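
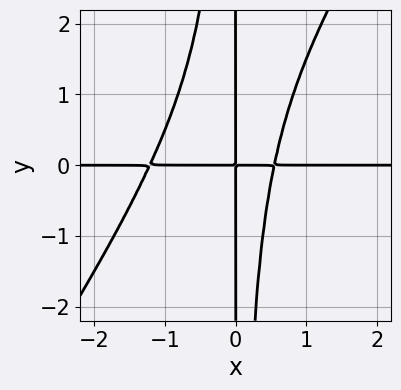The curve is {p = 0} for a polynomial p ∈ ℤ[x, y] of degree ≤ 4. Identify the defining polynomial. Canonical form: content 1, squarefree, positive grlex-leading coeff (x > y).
3*x^3*y - 2*x^2*y^2 + 2*x^2*y - 2*x*y

1. deg p = 4.
2. From the axis intercepts and sections: the visible y-axis segment lies entirely on the curve; every point of the x-axis in the box is on the curve.
3. Assembling these constraints gives the stated polynomial.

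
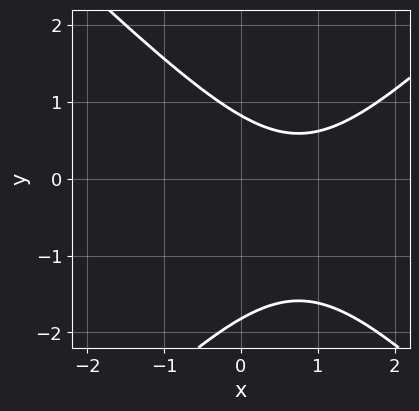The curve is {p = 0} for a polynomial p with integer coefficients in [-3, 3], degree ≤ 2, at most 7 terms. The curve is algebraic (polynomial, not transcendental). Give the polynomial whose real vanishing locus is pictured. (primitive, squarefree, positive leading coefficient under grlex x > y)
First, degree: a generic line meets the curve in up to 2 points, so deg p = 2.
Then, against the integer gridlines: the curve avoids every integer x-axis point in the box.
Finally, assembling these constraints gives the stated polynomial.

2*x^2 - 2*y^2 - 3*x - 2*y + 3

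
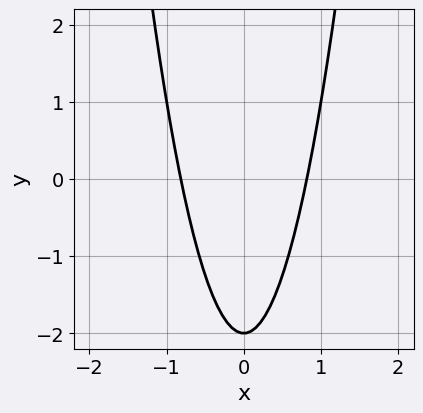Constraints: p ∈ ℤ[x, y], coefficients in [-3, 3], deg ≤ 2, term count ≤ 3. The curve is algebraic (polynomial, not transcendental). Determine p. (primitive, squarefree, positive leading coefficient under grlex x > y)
3*x^2 - y - 2

(a) deg p = 2. The shape is more complex than any degree-1 curve.
(b) Symmetries: it's symmetric under x → −x, forcing even powers of x.
(c) Checking where it meets the axes: one y-axis crossing is at y = -2.
(d) These observations pin down the coefficients.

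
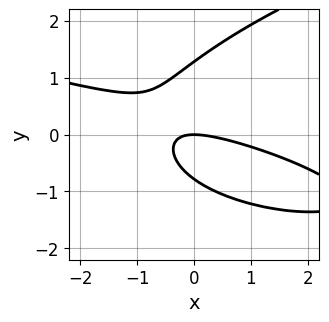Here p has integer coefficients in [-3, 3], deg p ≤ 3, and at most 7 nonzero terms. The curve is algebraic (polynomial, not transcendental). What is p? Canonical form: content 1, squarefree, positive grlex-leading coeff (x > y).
(a) deg p = 3.
(b) Reading off the gridlines: one y-axis crossing is at y = 0; it crosses the x-axis at the gridline x = 0.
(c) Matching integer coefficients to the picture gives p.

2*y^3 - x^2 - 3*x*y - y^2 - 2*y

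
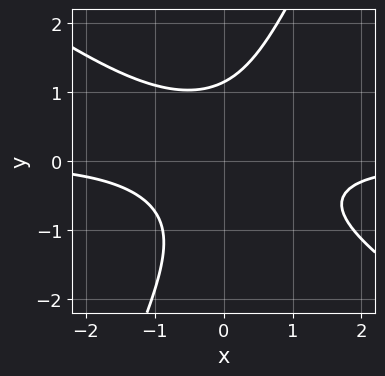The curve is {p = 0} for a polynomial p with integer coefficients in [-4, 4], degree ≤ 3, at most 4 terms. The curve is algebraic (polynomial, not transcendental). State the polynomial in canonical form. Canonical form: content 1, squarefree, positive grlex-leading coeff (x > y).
3*x^2*y + 3*x*y^2 - 2*y^3 + 3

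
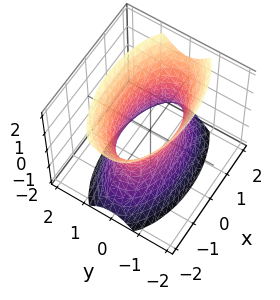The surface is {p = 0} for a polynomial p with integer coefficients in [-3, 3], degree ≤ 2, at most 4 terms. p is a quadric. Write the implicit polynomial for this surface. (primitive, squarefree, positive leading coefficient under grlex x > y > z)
1. Degree: one connected sheet with a waist; a quadric, so deg p = 2.
2. Symmetries: mirror symmetry z ↦ −z ⇒ only even powers of z; it's symmetric under y → −y, forcing even powers of y; mirror symmetry x ↦ −x ⇒ only even powers of x.
3. Reading off the gridlines: it misses every integer gridline on the z-axis.
4. The integer polynomial consistent with all of this is the stated p.

x^2 + 3*y^2 - z^2 - 2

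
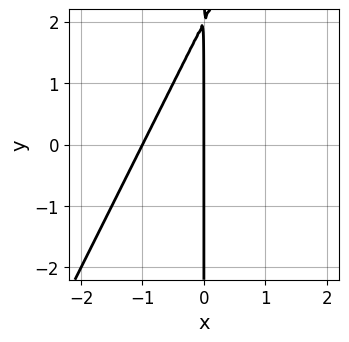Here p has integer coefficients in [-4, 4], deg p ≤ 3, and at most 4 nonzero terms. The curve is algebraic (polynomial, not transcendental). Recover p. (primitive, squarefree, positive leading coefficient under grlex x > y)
1. deg p = 2. No degree-1 curve has this shape.
2. Checking where it meets the axes: among the integer gridlines, it crosses the x-axis at x ∈ {-1, 0}; the visible y-axis segment lies entirely on the curve.
3. The integer polynomial consistent with all of this is the stated p.

2*x^2 - x*y + 2*x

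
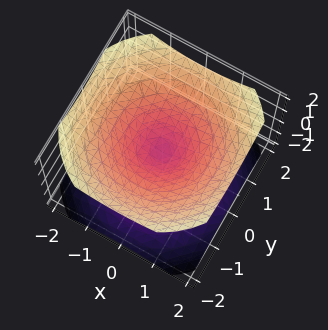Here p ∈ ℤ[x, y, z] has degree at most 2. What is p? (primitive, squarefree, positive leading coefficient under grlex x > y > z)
(a) I count 2 distinct pieces.
(b) The degree is 2 — a double cone through the origin; a quadric.
(c) Symmetry: the z-axis is an axis of rotation, so x and y enter only as x² + y²; the z ↦ −z reflection is a symmetry, so z appears only in even powers.
(d) Observable constraints: one z-axis crossing is at z = 0; one x-axis crossing is at x = 0; a circular section at z = -1 has radius between 1 and 2; it crosses the y-axis at the gridline y = 0.
(e) The integer polynomial consistent with all of this is the stated p.

2*x^2 + 2*y^2 - 3*z^2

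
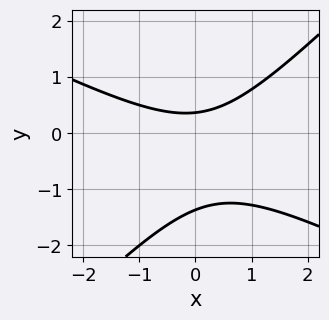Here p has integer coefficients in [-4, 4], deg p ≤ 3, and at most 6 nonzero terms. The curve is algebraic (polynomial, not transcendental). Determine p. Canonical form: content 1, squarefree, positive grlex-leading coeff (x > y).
First, the degree is 2 — the shape is more complex than any degree-1 curve.
Next, observable constraints: no x-intercept at any integer in the box.
Finally, putting this together gives p.

x^2 + x*y - 2*y^2 - 2*y + 1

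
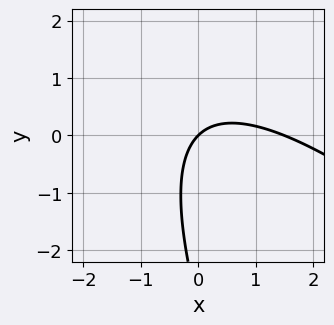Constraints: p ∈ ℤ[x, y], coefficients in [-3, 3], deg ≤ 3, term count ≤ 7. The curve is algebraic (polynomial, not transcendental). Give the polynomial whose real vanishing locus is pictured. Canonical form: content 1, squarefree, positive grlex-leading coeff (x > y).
First, the degree is 2 — no degree-1 curve has this shape.
Then, reading off the gridlines: one x-axis crossing is at x = 0; it meets the y-axis at y = 0 (among the integer gridlines).
Finally, putting this together gives p.

2*x^2 + 3*x*y + y^2 - 3*x + 3*y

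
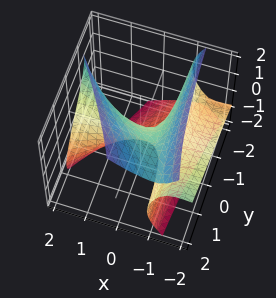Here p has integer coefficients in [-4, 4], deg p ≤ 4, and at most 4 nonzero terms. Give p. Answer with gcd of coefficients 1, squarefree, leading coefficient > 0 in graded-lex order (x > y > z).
First, the degree is 3 — the shape is more complex than any degree-2 surface.
Next, reading off the gridlines: one z-axis crossing is at z = 0; one y-axis crossing is at y = 0; every point of the x-axis in the box is on the surface.
Finally, matching integer coefficients to the picture gives p.

2*x^2*z - z^3 + 3*x*y + 3*y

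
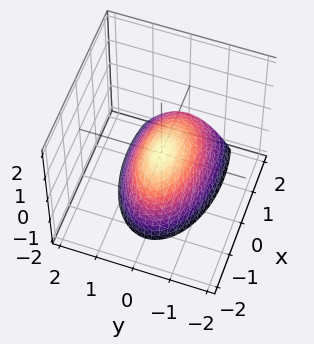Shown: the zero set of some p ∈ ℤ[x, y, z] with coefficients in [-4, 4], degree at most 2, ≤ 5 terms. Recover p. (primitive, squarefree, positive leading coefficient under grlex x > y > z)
First, degree: the shape is more complex than any degree-1 surface, so deg p = 2.
Next, reading off the gridlines: it crosses the z-axis at the gridline z = 0; one x-axis crossing is at x = 0; it meets the y-axis at y = 0 (among the integer gridlines).
Finally, together with the visible shape, these determine p as stated.

x^2 + x*z + 3*y^2 + 2*z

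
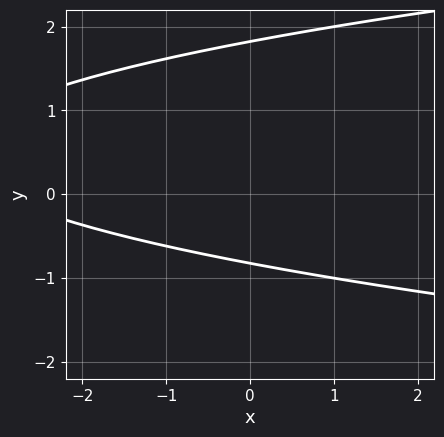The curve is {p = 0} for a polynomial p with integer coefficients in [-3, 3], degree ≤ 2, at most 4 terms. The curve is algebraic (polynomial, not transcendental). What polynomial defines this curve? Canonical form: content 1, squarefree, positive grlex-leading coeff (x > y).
(a) Degree: the shape is more complex than any degree-1 curve, so deg p = 2.
(b) Observable constraints: it misses every integer gridline on the x-axis.
(c) Together with the visible shape, these determine p as stated.

2*y^2 - x - 2*y - 3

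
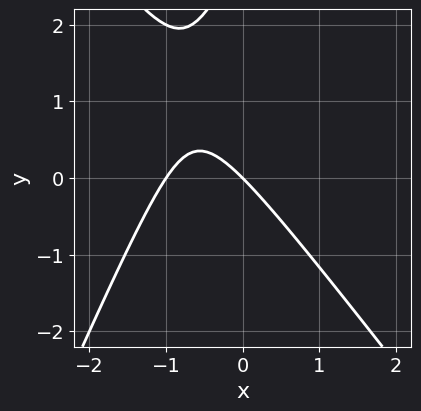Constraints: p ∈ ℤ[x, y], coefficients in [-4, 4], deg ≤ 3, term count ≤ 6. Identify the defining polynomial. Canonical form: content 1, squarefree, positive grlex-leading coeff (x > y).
3*x^2 + x*y - y^2 + 3*x + 3*y

The degree is 2 — the shape is more complex than any degree-1 curve.
From the axis intercepts and sections: it crosses the y-axis at the gridline y = 0; the x-axis gridline crossings are at x ∈ {-1, 0}.
Solving for integer coefficients yields p as stated.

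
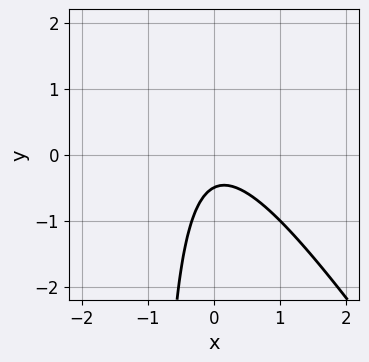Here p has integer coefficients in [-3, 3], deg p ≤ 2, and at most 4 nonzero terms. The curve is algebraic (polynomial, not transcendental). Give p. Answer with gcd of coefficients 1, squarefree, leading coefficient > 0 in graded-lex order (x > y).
3*x^2 + 2*x*y + 2*y + 1

First, degree: the shape is more complex than any degree-1 curve, so deg p = 2.
Next, from the axis intercepts and sections: no x-intercept at any integer in the box.
Finally, assembling these constraints gives the stated polynomial.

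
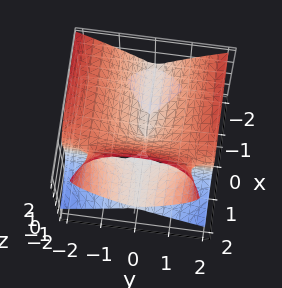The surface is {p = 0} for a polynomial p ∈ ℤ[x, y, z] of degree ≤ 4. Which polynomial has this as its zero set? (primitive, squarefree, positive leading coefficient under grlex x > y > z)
3*x*y^2 - 3*x*z^2 + 2*z^3 - x*z - 2*y^2

1. The picture has 2 separate pieces. They look like related sheets of one shape, so recover p as a whole.
2. Degree: a generic line meets the surface in up to 3 points, so deg p = 3.
3. From the visible intercepts: every point of the x-axis in the box is on the surface; it meets the y-axis at y = 0 (among the integer gridlines); it crosses the z-axis at the gridline z = 0.
4. These observations pin down the coefficients.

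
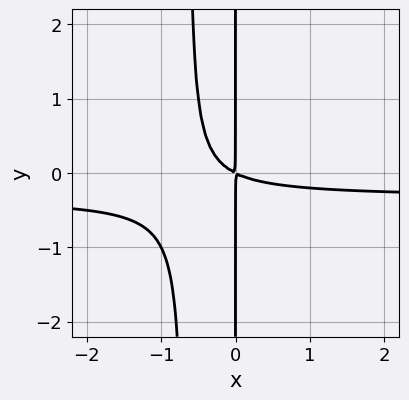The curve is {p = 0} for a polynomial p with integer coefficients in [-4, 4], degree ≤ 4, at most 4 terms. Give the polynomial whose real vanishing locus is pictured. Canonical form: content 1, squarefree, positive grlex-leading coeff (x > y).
deg p = 3. A generic line meets the curve in up to 3 points.
From the axis intercepts and sections: the visible y-axis segment lies entirely on the curve.
Solving for integer coefficients yields p as stated.

3*x^2*y + x^2 + 2*x*y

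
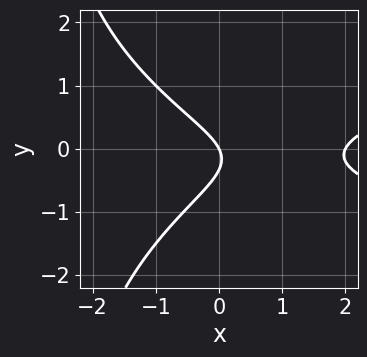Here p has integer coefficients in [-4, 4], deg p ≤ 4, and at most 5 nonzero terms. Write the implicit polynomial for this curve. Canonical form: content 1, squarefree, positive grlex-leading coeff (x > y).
x*y^2 - x^2 + 3*y^2 + 2*x + y

deg p = 3. No degree-2 curve has this shape.
Checking where it meets the axes: it meets the y-axis at y = 0 (among the integer gridlines); the x-axis gridline crossings are at x ∈ {0, 2}.
Together with the visible shape, these determine p as stated.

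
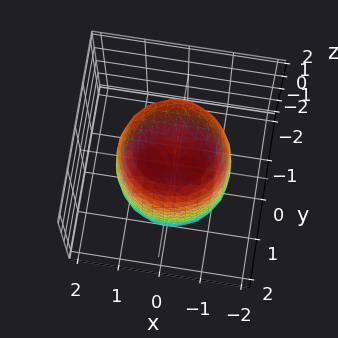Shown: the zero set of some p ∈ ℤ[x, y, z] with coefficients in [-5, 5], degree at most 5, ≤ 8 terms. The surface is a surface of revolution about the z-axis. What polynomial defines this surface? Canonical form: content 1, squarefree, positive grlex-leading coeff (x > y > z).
2*x^4 + 4*x^2*y^2 + 2*y^4 - 2*x^2 - 2*y^2 + z^2 - 3

1. The degree is 4 — the shape is more complex than any degree-3 surface.
2. Symmetries: the surface is invariant under rotation about z: p = q(x² + y², z).
3. From the visible intercepts: a circular section at z = 0 has radius between 1 and 2.
4. Together with the visible shape, these determine p as stated.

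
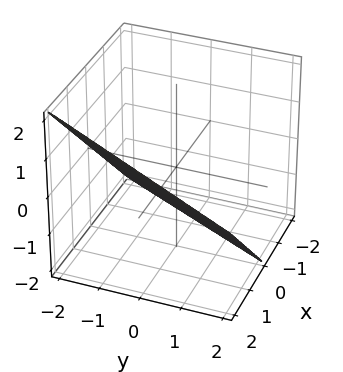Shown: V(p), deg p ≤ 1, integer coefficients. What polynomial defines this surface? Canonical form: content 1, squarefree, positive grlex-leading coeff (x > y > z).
1. The degree is 1 — the surface is flat (a plane).
2. Observable constraints: one z-axis crossing is at z = -1; it crosses the x-axis at the gridline x = 1; it meets the y-axis at y = -2 (among the integer gridlines).
3. Solving for integer coefficients yields p as stated.

2*x - y - 2*z - 2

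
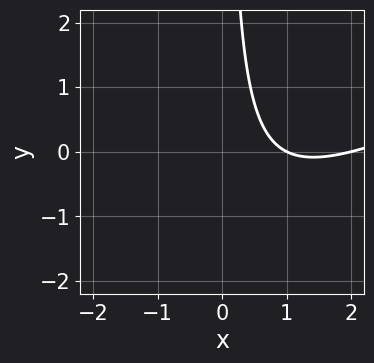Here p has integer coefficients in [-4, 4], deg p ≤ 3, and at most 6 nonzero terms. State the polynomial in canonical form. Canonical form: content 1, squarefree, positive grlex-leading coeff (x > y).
(a) deg p = 2. No degree-1 curve has this shape.
(b) Reading off the gridlines: the curve avoids every integer y-axis point in the box; the x-axis gridline crossings are at x ∈ {1, 2}.
(c) Matching integer coefficients to the picture gives p.

x^2 - 2*x*y - 3*x + 2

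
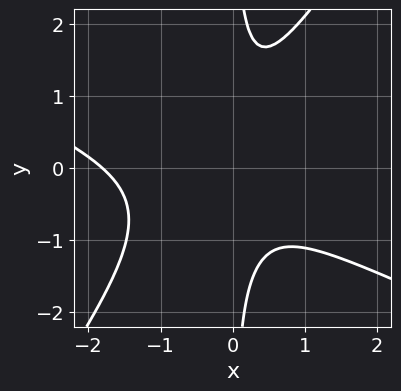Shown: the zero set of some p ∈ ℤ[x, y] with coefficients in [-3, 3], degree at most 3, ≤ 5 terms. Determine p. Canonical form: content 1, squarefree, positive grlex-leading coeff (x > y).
2*x^3 + 3*x^2*y - 3*x*y^2 + 3*x^2 + 2

Degree: a generic line meets the curve in up to 3 points, so deg p = 3.
Against the integer gridlines: the curve avoids every integer y-axis point in the box.
Together with the visible shape, these determine p as stated.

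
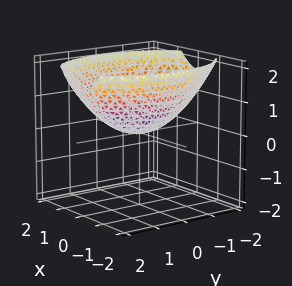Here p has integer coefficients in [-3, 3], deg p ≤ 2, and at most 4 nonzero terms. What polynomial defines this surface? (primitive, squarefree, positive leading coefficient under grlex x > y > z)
1. deg p = 2. A paraboloid; a quadric.
2. Symmetries: it's symmetric under y → −y, forcing even powers of y; it's symmetric under x → −x, forcing even powers of x.
3. Observable constraints: one z-axis crossing is at z = 0; it crosses the y-axis at the gridline y = 0; it crosses the x-axis at the gridline x = 0.
4. Solving for integer coefficients yields p as stated.

2*x^2 + y^2 - 3*z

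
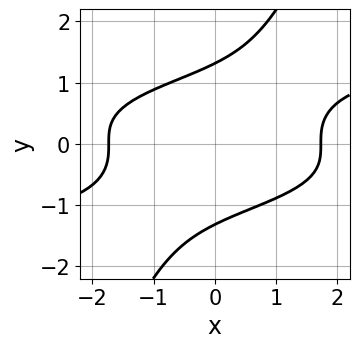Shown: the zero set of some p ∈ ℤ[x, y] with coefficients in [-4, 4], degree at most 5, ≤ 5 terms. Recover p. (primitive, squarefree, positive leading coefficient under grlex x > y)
(a) The degree is 4 — no degree-3 curve has this shape.
(b) Putting this together gives p.

2*x*y^3 - y^4 - x^2 + 3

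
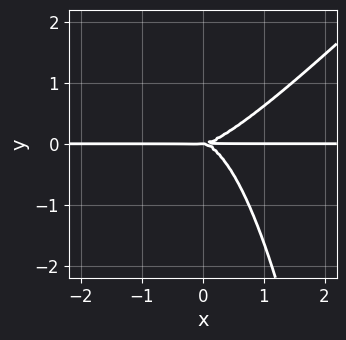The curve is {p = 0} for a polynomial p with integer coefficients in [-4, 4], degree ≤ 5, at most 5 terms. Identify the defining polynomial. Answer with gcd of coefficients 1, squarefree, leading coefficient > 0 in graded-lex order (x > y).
x^3*y - x^2*y^2 - y^3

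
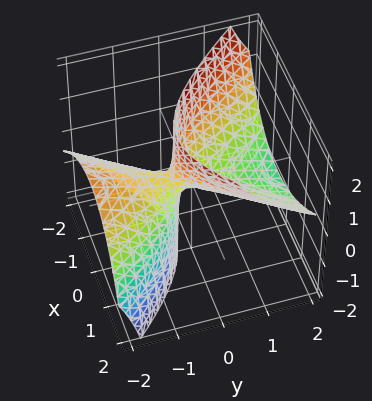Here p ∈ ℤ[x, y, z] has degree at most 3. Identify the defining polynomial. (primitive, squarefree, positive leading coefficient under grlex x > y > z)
2*x^2 - x*z - y^2 - 3*y*z - z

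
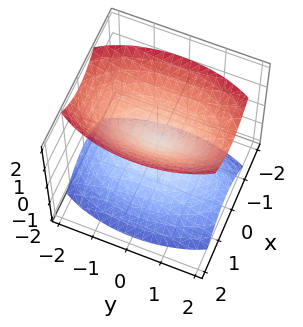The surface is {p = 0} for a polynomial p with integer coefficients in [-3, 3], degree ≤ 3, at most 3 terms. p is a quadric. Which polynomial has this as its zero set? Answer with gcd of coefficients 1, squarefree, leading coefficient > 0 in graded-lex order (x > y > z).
(a) There are 2 components. They look like related sheets of one shape, so recover p as a whole.
(b) The degree is 2 — two nappes meeting at a single point; a quadric.
(c) Symmetries: the x ↦ −x reflection is a symmetry, so x appears only in even powers; it's symmetric under y → −y, forcing even powers of y; the z ↦ −z reflection is a symmetry, so z appears only in even powers.
(d) Observable constraints: it crosses the z-axis at the gridline z = 0; one y-axis crossing is at y = 0; one x-axis crossing is at x = 0.
(e) Together with the visible shape, these determine p as stated.

3*x^2 + y^2 - 2*z^2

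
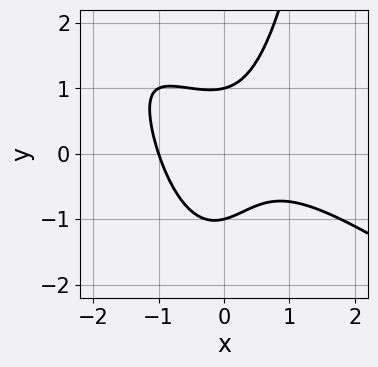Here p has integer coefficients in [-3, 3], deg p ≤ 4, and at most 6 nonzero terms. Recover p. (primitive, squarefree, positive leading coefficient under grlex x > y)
Degree: no degree-2 curve has this shape, so deg p = 3.
Against the integer gridlines: one x-axis crossing is at x = -1; the y-axis gridline crossings are at y ∈ {-1, 1}.
Assembling these constraints gives the stated polynomial.

2*x^3 + 3*x^2*y + x*y - 2*y^2 + 2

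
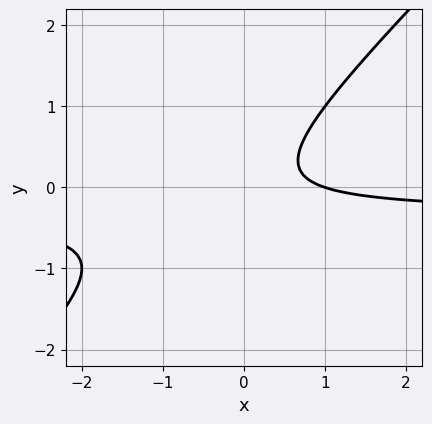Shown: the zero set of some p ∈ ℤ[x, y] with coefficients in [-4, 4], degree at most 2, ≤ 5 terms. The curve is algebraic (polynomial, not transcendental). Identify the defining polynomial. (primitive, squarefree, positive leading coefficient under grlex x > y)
1. deg p = 2. The shape is more complex than any degree-1 curve.
2. Observable constraints: no y-intercept at any integer in the box; it crosses the x-axis at the gridline x = 1.
3. These observations pin down the coefficients.

3*x*y - 3*y^2 + x - 1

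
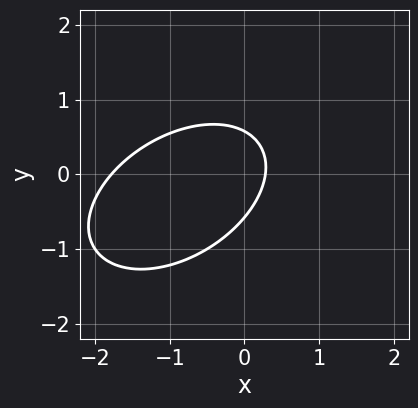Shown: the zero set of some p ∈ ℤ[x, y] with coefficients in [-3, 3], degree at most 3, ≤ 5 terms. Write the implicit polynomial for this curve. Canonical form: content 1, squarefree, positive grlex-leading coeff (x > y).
First, degree: no degree-1 curve has this shape, so deg p = 2.
Finally, solving for integer coefficients yields p as stated.

2*x^2 - 2*x*y + 3*y^2 + 3*x - 1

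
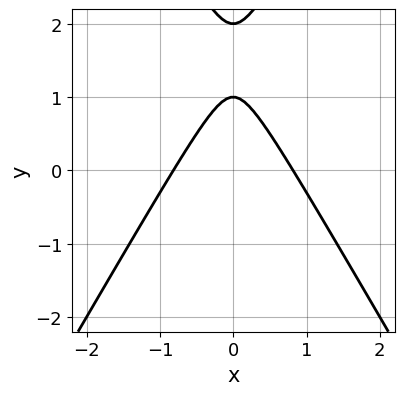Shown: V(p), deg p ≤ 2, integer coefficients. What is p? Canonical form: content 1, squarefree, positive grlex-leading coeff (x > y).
3*x^2 - y^2 + 3*y - 2

(a) deg p = 2. The shape is more complex than any degree-1 curve.
(b) Symmetries: it's symmetric under x → −x, forcing even powers of x.
(c) Against the integer gridlines: the y-axis gridline crossings are at y ∈ {1, 2}.
(d) These observations pin down the coefficients.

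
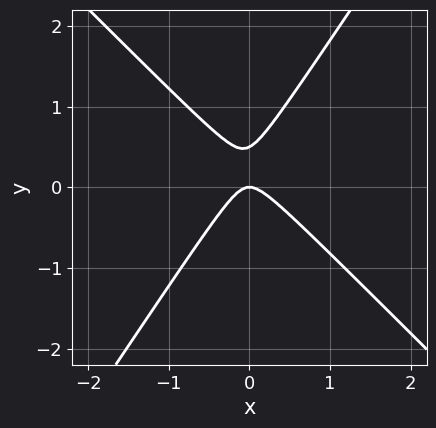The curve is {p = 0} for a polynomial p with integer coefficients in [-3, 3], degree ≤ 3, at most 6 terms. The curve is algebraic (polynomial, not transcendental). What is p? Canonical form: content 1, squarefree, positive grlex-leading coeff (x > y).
(a) The degree is 2 — a generic line meets the curve in up to 2 points.
(b) Checking where it meets the axes: one y-axis crossing is at y = 0; it meets the x-axis at x = 0 (among the integer gridlines).
(c) Together with the visible shape, these determine p as stated.

3*x^2 + x*y - 2*y^2 + y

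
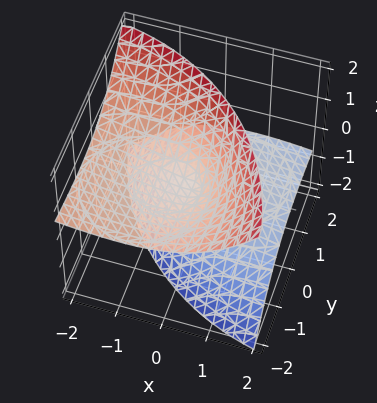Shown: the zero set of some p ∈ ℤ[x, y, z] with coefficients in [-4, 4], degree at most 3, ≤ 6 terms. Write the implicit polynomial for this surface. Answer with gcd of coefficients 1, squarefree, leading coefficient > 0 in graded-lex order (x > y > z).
(a) I count 2 distinct pieces. Treating them together as one polynomial.
(b) The degree is 2 — the shape is more complex than any degree-1 surface.
(c) Reading off the gridlines: it meets the z-axis at z = 0 (among the integer gridlines); it meets the y-axis at y = 0 (among the integer gridlines).
(d) Solving for integer coefficients yields p as stated.

x^2 + 3*x*z + y^2 + 3*y*z - 2*z^2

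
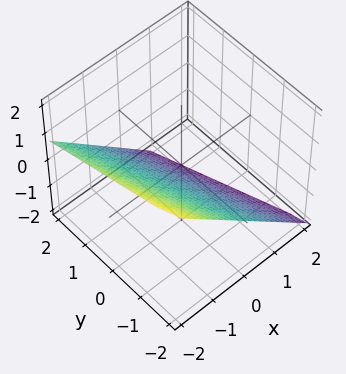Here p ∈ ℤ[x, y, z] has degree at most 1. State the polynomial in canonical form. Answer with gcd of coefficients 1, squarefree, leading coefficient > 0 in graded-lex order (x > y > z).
3*x + y + 3*z + 2

(a) deg p = 1.
(b) Against the integer gridlines: one y-axis crossing is at y = -2.
(c) Fitting integer coefficients to these (and the overall shape) gives p.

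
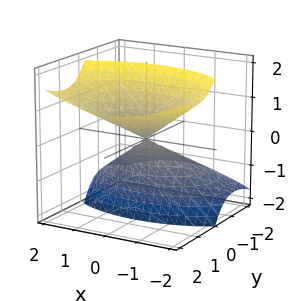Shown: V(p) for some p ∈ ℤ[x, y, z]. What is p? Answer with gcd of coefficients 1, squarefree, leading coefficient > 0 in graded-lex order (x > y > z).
x^2 + 2*y^2 - 3*y*z - z^2

(a) deg p = 2. No degree-1 surface has this shape.
(b) Reading off the gridlines: one z-axis crossing is at z = 0; it crosses the x-axis at the gridline x = 0; one y-axis crossing is at y = 0.
(c) Fitting integer coefficients to these (and the overall shape) gives p.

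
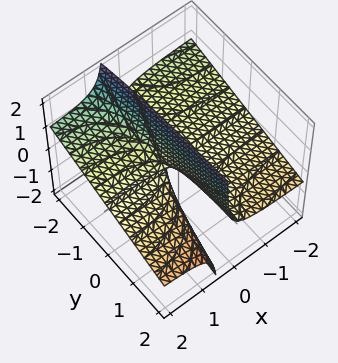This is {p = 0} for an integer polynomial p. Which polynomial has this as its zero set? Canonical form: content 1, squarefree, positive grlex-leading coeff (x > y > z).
First, deg p = 2. No degree-1 surface has this shape.
Next, checking where it meets the axes: every point of the x-axis in the box is on the surface; every point of the y-axis in the box is on the surface; one z-axis crossing is at z = 0.
Finally, these observations pin down the coefficients.

x*y + 3*x*z - z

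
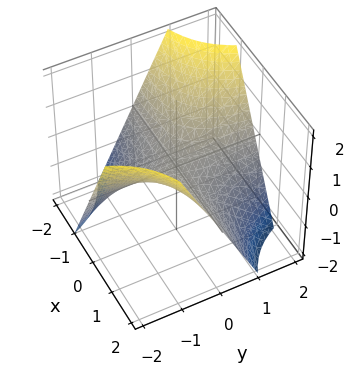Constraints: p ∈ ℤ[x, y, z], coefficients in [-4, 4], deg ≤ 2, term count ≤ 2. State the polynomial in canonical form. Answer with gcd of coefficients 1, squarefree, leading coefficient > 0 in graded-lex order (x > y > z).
x*y + z

(a) deg p = 2.
(b) Observable constraints: it meets the z-axis at z = 0 (among the integer gridlines); every point of the y-axis in the box is on the surface; the visible x-axis segment lies entirely on the surface.
(c) These observations pin down the coefficients.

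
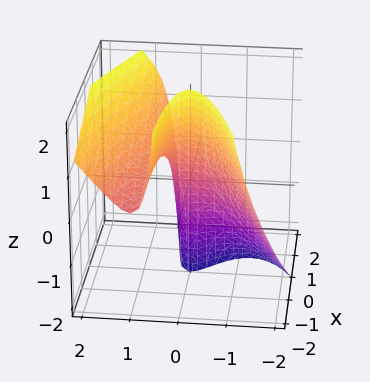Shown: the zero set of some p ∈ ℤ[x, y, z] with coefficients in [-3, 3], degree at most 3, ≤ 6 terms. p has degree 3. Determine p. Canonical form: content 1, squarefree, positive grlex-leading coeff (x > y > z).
3*y^3 - 3*y^2*z + 3*x*y - 2*x

1. The degree is 3 — no degree-2 surface has this shape.
2. Observable constraints: every point of the z-axis in the box is on the surface; one y-axis crossing is at y = 0; it crosses the x-axis at the gridline x = 0.
3. The integer polynomial consistent with all of this is the stated p.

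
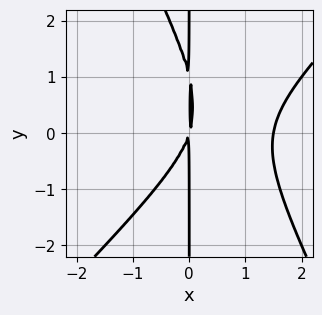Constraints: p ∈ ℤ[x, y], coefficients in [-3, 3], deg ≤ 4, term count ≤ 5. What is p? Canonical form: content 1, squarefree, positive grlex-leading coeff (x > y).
2*x^3 - x^2*y - x*y^2 - 3*x^2 + x*y

1. deg p = 3.
2. Against the integer gridlines: every point of the y-axis in the box is on the curve.
3. Assembling these constraints gives the stated polynomial.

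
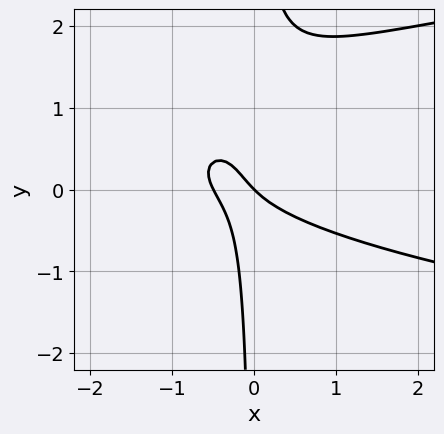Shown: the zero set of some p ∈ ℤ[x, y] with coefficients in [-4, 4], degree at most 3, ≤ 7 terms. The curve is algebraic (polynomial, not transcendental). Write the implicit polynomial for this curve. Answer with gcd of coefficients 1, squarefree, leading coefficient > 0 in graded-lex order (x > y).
Degree: no degree-2 curve has this shape, so deg p = 3.
Checking where it meets the axes: it meets the x-axis at x = 0 (among the integer gridlines); one y-axis crossing is at y = 0.
Solving for integer coefficients yields p as stated.

3*x*y^2 - 2*x^2 - 3*x*y - x - y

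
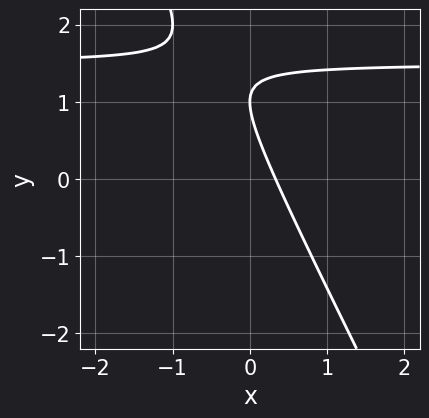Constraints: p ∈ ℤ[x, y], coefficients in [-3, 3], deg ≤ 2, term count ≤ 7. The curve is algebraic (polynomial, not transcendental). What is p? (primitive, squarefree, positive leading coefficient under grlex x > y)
deg p = 2.
Against the integer gridlines: one y-axis crossing is at y = 1.
Together with the visible shape, these determine p as stated.

2*x*y + y^2 - 3*x - 2*y + 1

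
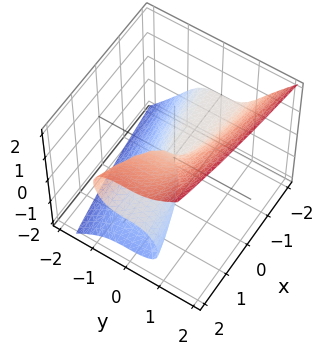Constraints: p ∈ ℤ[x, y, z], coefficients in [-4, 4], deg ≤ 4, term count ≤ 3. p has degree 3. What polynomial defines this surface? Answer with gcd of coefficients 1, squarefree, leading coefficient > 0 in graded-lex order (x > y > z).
3*y^3 - 2*z^3 + 2*x*z

First, deg p = 3.
Next, observable constraints: it crosses the z-axis at the gridline z = 0; it meets the y-axis at y = 0 (among the integer gridlines); the visible x-axis segment lies entirely on the surface.
Finally, fitting integer coefficients to these (and the overall shape) gives p.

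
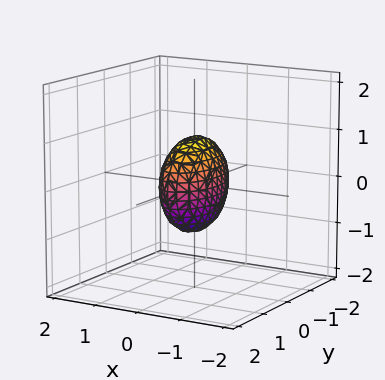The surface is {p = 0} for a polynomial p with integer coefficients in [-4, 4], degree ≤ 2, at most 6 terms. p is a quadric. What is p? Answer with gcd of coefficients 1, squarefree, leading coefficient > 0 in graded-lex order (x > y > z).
3*x^2 + y^2 + z^2 - 1

First, degree: a closed, bounded, convex surface; a quadric, so deg p = 2.
Next, symmetries: it's symmetric under y → −y, forcing even powers of y; mirror symmetry z ↦ −z ⇒ only even powers of z; the x ↦ −x reflection is a symmetry, so x appears only in even powers.
Then, from the axis intercepts and sections: among the integer gridlines, it crosses the z-axis at z ∈ {-1, 1}; the y-axis gridline crossings are at y ∈ {-1, 1}.
Finally, these observations pin down the coefficients.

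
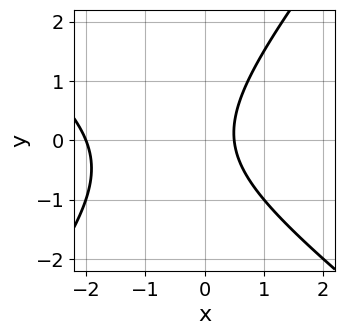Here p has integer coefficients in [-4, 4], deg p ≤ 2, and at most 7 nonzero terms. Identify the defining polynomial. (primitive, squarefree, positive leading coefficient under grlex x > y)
The degree is 2 — the shape is more complex than any degree-1 curve.
Observable constraints: no y-intercept at any integer in the box; one x-axis crossing is at x = -2.
Putting this together gives p.

2*x^2 + x*y - 2*y^2 + 3*x - 2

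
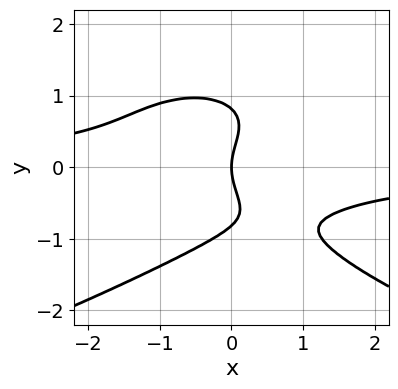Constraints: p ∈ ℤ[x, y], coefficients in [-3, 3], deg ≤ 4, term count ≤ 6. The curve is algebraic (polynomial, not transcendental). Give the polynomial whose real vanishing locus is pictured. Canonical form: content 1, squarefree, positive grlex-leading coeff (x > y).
3*y^4 + 3*x^2*y - 2*y^2 + 3*x

1. The degree is 4 — a generic line meets the curve in up to 4 points.
2. From the axis intercepts and sections: it crosses the y-axis at the gridline y = 0; one x-axis crossing is at x = 0.
3. These observations pin down the coefficients.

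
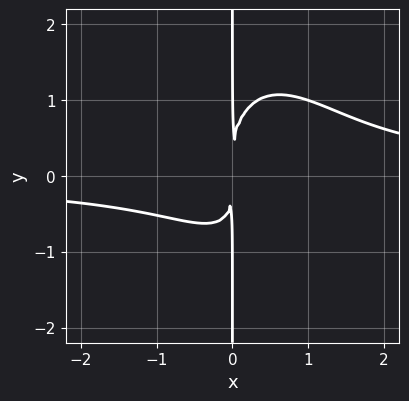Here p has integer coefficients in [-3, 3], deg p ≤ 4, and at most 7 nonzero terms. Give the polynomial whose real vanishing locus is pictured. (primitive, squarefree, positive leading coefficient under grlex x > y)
(a) The degree is 4 — a generic line meets the curve in up to 4 points.
(b) From the axis intercepts and sections: the visible y-axis segment lies entirely on the curve.
(c) Together with the visible shape, these determine p as stated.

3*x^3*y + x^2*y^2 + x*y^3 - 2*x^2*y - 3*x^2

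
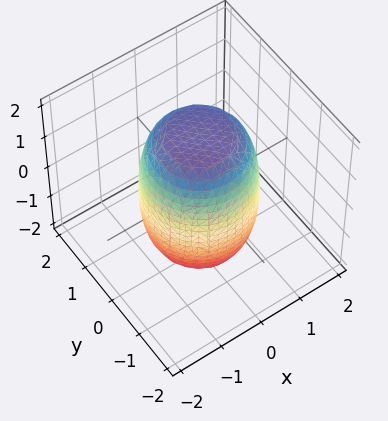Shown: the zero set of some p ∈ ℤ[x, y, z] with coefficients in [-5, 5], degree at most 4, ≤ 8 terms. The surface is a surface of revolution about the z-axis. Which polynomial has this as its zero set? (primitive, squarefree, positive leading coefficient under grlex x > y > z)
deg p = 4.
Symmetry: every cross-section ⟂ z is a circle, so x, y appear only via x² + y².
Checking where it meets the axes: a circular section at z = -1 has radius between 1 and 2.
Fitting integer coefficients to these (and the overall shape) gives p.

2*x^4 + 4*x^2*y^2 + 2*y^4 - x^2 - y^2 + z^2 - 3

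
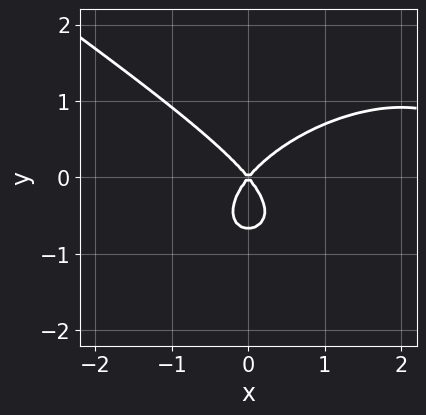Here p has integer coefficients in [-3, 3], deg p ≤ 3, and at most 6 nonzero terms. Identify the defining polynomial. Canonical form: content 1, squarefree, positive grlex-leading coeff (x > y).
First, degree: the shape is more complex than any degree-2 curve, so deg p = 3.
Next, observable constraints: it meets the y-axis at y = 0 (among the integer gridlines); one x-axis crossing is at x = 0.
Finally, fitting integer coefficients to these (and the overall shape) gives p.

x^3 + 3*y^3 - 3*x^2 + 2*y^2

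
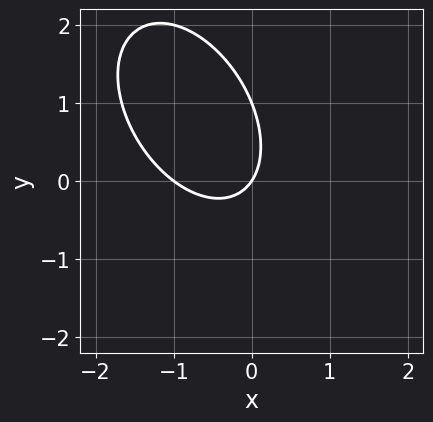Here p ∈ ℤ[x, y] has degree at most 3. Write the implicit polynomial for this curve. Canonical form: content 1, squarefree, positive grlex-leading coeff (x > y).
3*x^2 + 2*x*y + 2*y^2 + 3*x - 2*y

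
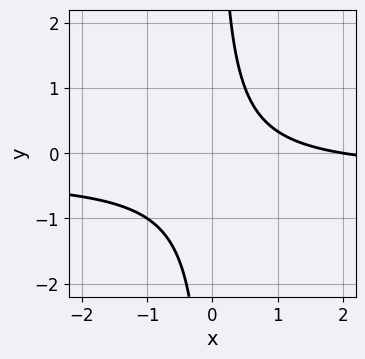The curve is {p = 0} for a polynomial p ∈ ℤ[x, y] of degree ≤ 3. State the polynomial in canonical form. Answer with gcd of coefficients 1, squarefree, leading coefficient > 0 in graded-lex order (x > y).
3*x*y + x - 2

(a) Degree: a generic line meets the curve in up to 2 points, so deg p = 2.
(b) From the axis intercepts and sections: the curve avoids every integer y-axis point in the box; one x-axis crossing is at x = 2.
(c) Matching integer coefficients to the picture gives p.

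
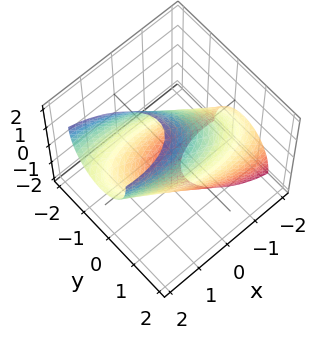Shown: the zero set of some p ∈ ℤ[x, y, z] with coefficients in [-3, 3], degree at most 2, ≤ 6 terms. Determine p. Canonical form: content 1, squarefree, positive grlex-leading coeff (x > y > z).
x^2 + x*y - 2*x*z + 3*y^2 + z^2 - 3

First, deg p = 2. The shape is more complex than any degree-1 surface.
Next, checking where it meets the axes: among the integer gridlines, it crosses the y-axis at y ∈ {-1, 1}.
Finally, putting this together gives p.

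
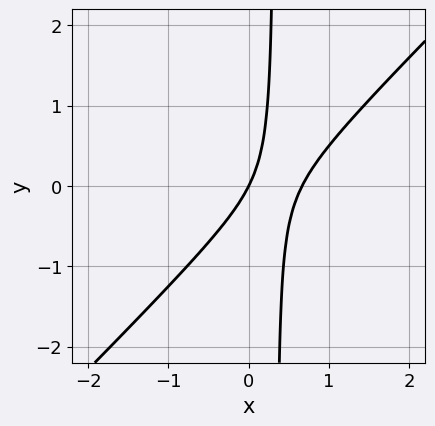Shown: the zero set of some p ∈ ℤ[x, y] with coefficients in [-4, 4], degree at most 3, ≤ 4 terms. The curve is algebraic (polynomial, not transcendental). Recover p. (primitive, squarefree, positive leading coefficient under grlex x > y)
3*x^2 - 3*x*y - 2*x + y

(a) deg p = 2. A generic line meets the curve in up to 2 points.
(b) Reading off the gridlines: one y-axis crossing is at y = 0; one x-axis crossing is at x = 0.
(c) These observations pin down the coefficients.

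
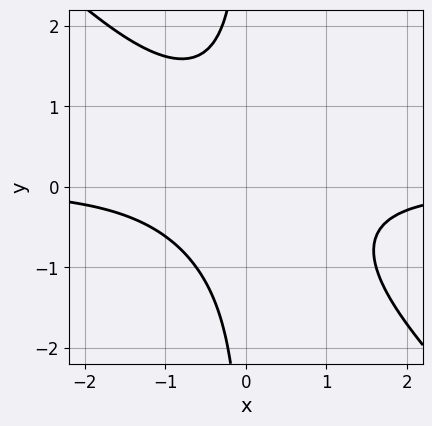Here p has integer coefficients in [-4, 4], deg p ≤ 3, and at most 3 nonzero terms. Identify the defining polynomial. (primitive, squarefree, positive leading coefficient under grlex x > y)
x^2*y + x*y^2 + 1

1. The degree is 3 — no degree-2 curve has this shape.
2. From the axis intercepts and sections: it misses every integer gridline on the y-axis; it misses every integer gridline on the x-axis.
3. Matching integer coefficients to the picture gives p.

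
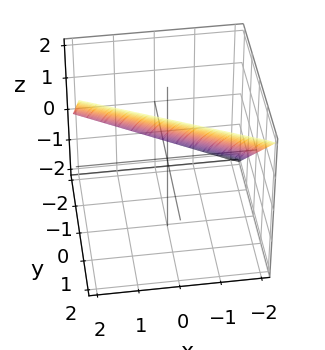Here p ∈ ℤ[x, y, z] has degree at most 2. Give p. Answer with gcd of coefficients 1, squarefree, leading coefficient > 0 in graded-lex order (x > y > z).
x + 2*y - 2*z + 2

1. Degree: the surface is flat (a plane), so deg p = 1.
2. From the axis intercepts and sections: one y-axis crossing is at y = -1; it crosses the z-axis at the gridline z = 1; it crosses the x-axis at the gridline x = -2.
3. Solving for integer coefficients yields p as stated.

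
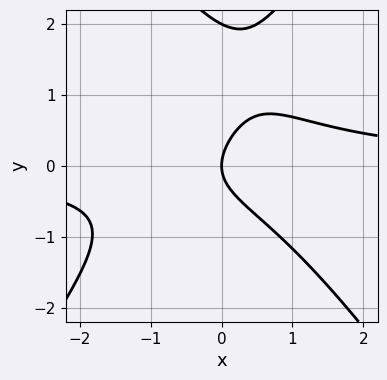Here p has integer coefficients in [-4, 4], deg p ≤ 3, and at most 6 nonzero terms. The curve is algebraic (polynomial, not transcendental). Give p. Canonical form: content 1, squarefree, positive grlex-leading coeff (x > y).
2*x^2*y - y^3 + 2*y^2 - 2*x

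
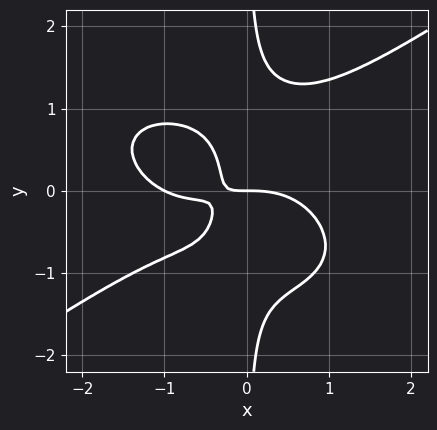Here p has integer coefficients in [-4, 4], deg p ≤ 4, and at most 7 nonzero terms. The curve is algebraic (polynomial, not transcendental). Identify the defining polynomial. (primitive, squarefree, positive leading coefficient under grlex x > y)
x^4 - 3*x*y^3 + x^3 + 3*x*y + y

1. Degree: no degree-3 curve has this shape, so deg p = 4.
2. From the visible intercepts: among the integer gridlines, it crosses the x-axis at x ∈ {-1, 0}; one y-axis crossing is at y = 0.
3. Solving for integer coefficients yields p as stated.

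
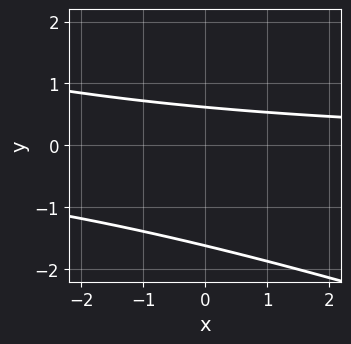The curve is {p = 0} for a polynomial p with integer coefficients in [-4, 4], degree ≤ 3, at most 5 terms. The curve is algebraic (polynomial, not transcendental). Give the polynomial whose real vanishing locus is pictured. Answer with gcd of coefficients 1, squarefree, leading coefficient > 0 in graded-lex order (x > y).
deg p = 2. A generic line meets the curve in up to 2 points.
Observable constraints: it misses every integer gridline on the x-axis.
The integer polynomial consistent with all of this is the stated p.

x*y + 3*y^2 + 3*y - 3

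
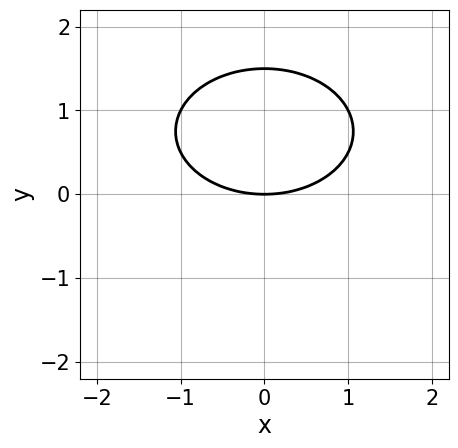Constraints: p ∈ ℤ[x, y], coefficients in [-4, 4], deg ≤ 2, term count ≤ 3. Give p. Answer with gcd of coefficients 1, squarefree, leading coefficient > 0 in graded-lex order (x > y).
1. Degree: a generic line meets the curve in up to 2 points, so deg p = 2.
2. Symmetries: it's symmetric under x → −x, forcing even powers of x.
3. From the axis intercepts and sections: it crosses the x-axis at the gridline x = 0; it crosses the y-axis at the gridline y = 0.
4. The integer polynomial consistent with all of this is the stated p.

x^2 + 2*y^2 - 3*y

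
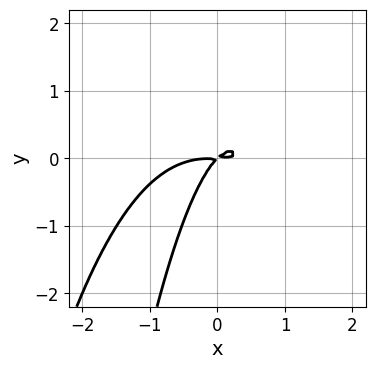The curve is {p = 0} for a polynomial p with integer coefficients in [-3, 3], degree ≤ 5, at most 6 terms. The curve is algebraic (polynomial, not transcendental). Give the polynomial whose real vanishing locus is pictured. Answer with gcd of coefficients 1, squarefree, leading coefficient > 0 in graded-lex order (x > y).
First, the degree is 4 — a generic line meets the curve in up to 4 points.
Finally, the integer polynomial consistent with all of this is the stated p.

x^4 + 2*x^2*y - x*y + y^2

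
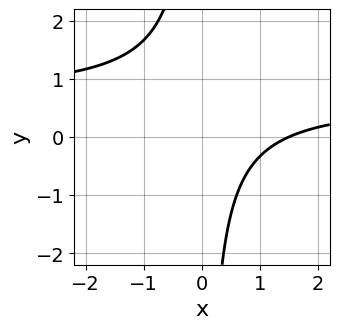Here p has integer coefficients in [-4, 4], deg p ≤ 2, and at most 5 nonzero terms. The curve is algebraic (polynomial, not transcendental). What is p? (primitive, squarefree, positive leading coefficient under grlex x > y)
3*x*y - 2*x + 3

1. deg p = 2. A generic line meets the curve in up to 2 points.
2. Against the integer gridlines: it misses every integer gridline on the y-axis.
3. The integer polynomial consistent with all of this is the stated p.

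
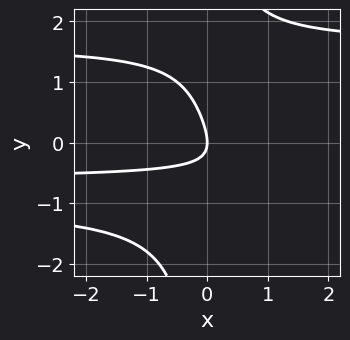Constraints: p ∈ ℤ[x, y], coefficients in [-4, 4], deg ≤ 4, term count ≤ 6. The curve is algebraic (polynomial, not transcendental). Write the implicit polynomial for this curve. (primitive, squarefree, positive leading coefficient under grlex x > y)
x*y^3 - 2*x*y - y^2 - x

1. deg p = 4.
2. From the visible intercepts: one x-axis crossing is at x = 0; one y-axis crossing is at y = 0.
3. The integer polynomial consistent with all of this is the stated p.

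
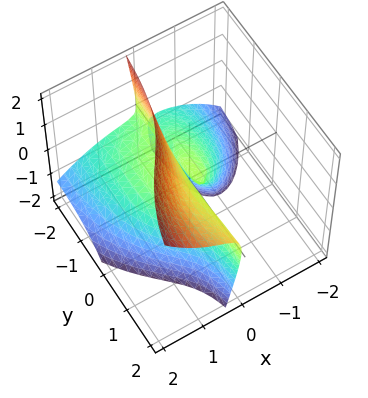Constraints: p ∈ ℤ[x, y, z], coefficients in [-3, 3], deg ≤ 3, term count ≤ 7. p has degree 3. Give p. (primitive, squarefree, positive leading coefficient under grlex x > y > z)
2*x^3 + x*y^2 - 3*x*y*z + 2*x*z - z^2

1. There are 2 components. Treating them together as one polynomial.
2. Degree: no degree-2 surface has this shape, so deg p = 3.
3. Against the integer gridlines: it meets the x-axis at x = 0 (among the integer gridlines); every point of the y-axis in the box is on the surface.
4. Assembling these constraints gives the stated polynomial.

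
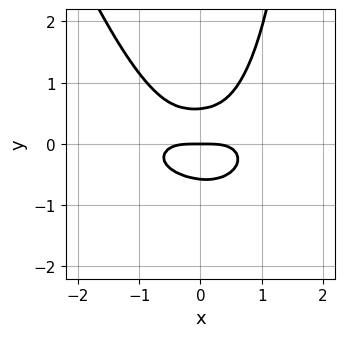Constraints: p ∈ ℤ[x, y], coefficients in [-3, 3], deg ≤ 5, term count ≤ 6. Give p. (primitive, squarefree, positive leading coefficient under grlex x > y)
x^4 + 3*x^2*y^2 + x*y^3 - 3*y^3 + y

1. Degree: a generic line meets the curve in up to 4 points, so deg p = 4.
2. Checking where it meets the axes: one x-axis crossing is at x = 0; it meets the y-axis at y = 0 (among the integer gridlines).
3. Together with the visible shape, these determine p as stated.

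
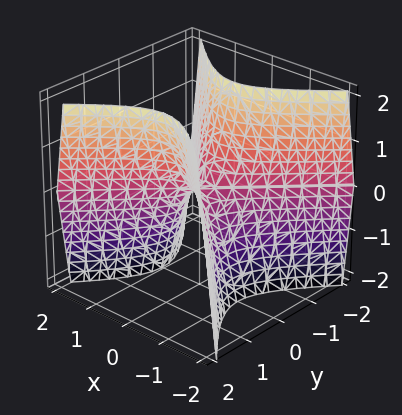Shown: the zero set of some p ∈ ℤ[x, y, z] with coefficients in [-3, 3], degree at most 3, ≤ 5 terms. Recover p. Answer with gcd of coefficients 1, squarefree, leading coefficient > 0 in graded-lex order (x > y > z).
2*x^2 - 2*y^2 + z

First, the degree is 2 — a saddle surface; a quadric.
Then, symmetries: the x ↦ −x reflection is a symmetry, so x appears only in even powers; it's symmetric under y → −y, forcing even powers of y.
Then, from the axis intercepts and sections: it meets the x-axis at x = 0 (among the integer gridlines); it meets the z-axis at z = 0 (among the integer gridlines); it crosses the y-axis at the gridline y = 0.
Finally, solving for integer coefficients yields p as stated.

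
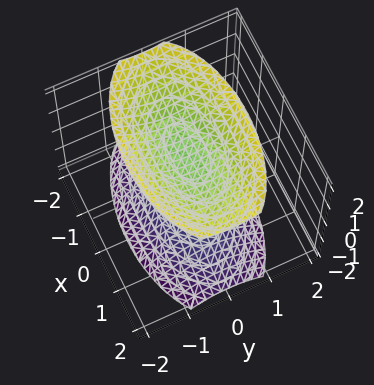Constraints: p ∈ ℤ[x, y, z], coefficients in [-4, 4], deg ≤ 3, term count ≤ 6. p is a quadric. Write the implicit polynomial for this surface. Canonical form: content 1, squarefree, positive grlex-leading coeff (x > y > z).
(a) The picture has 2 separate pieces. They look like related sheets of one shape, so recover p as a whole.
(b) deg p = 2. Two separate bowl-shaped sheets opening away from each other; a quadric.
(c) Symmetries: the y ↦ −y reflection is a symmetry, so y appears only in even powers; the z ↦ −z reflection is a symmetry, so z appears only in even powers; it's symmetric under x → −x, forcing even powers of x.
(d) From the axis intercepts and sections: no x-intercept at any integer in the box; it misses every integer gridline on the y-axis.
(e) These observations pin down the coefficients.

x^2 + 3*y^2 - 2*z^2 + 3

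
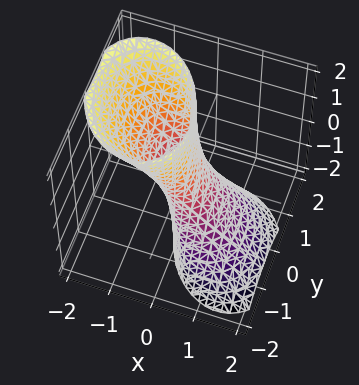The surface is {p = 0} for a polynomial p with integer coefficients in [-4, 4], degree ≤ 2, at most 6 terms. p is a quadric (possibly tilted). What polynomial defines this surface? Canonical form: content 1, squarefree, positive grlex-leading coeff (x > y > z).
3*x^2 + x*y + 3*x*z + 2*y^2 - 1

(a) Degree: the shape is more complex than any degree-1 surface, so deg p = 2.
(b) From the visible intercepts: no z-intercept at any integer in the box.
(c) Solving for integer coefficients yields p as stated.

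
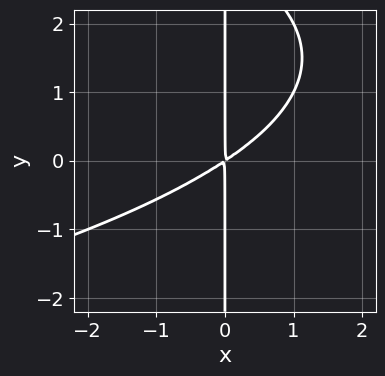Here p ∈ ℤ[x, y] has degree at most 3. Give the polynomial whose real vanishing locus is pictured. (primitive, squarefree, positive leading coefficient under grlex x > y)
x*y^2 + 2*x^2 - 3*x*y

The degree is 3 — the shape is more complex than any degree-2 curve.
Reading off the gridlines: every point of the y-axis in the box is on the curve.
Assembling these constraints gives the stated polynomial.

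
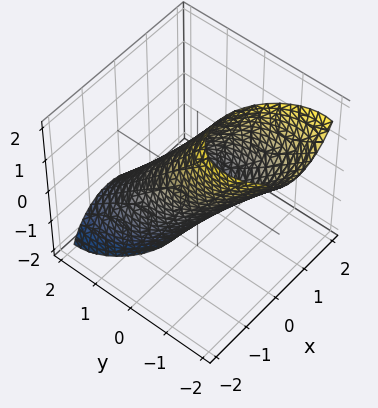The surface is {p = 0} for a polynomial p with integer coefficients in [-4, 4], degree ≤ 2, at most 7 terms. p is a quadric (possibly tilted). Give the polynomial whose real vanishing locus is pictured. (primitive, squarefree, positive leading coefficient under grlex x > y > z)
2*x^2 + x*y + 2*y^2 + 3*y*z + z^2 - 2

(a) deg p = 2.
(b) Reading off the gridlines: the x-axis gridline crossings are at x ∈ {-1, 1}; the y-axis gridline crossings are at y ∈ {-1, 1}.
(c) Putting this together gives p.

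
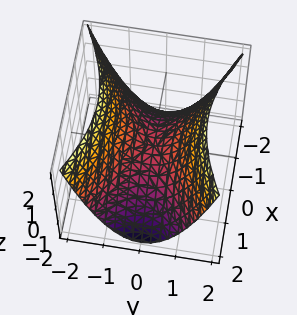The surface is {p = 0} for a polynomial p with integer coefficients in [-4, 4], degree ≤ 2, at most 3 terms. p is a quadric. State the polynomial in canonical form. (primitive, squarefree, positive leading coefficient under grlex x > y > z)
1. The degree is 2 — a hyperbolic paraboloid; a quadric.
2. Symmetries: it's symmetric under y → −y, forcing even powers of y; mirror symmetry x ↦ −x ⇒ only even powers of x.
3. Observable constraints: one z-axis crossing is at z = 0; it crosses the y-axis at the gridline y = 0; it crosses the x-axis at the gridline x = 0.
4. The integer polynomial consistent with all of this is the stated p.

x^2 - 2*y^2 + 2*z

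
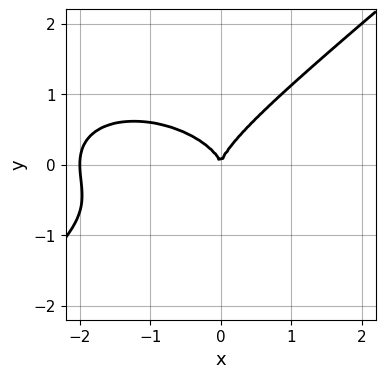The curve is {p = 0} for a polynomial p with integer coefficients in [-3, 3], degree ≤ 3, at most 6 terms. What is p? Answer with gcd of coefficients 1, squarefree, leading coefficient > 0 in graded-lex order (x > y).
(a) Degree: no degree-2 curve has this shape, so deg p = 3.
(b) Checking where it meets the axes: among the integer gridlines, it crosses the x-axis at x ∈ {-2, 0}; one y-axis crossing is at y = 0.
(c) The integer polynomial consistent with all of this is the stated p.

x^3 + x*y^2 - 3*y^3 + 2*x^2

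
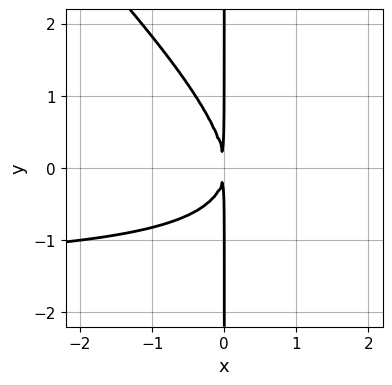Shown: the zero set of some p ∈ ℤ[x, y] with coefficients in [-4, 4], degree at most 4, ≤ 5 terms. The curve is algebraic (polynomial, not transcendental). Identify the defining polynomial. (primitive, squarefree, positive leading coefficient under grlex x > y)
2*x^2*y + 2*x*y^2 + 3*x^2

1. Degree: no degree-2 curve has this shape, so deg p = 3.
2. Observable constraints: the visible y-axis segment lies entirely on the curve.
3. The integer polynomial consistent with all of this is the stated p.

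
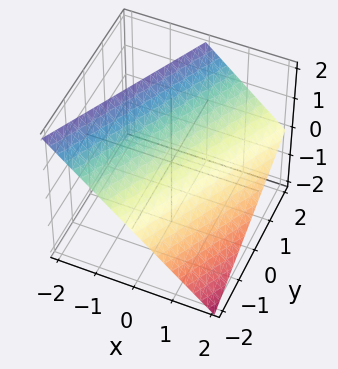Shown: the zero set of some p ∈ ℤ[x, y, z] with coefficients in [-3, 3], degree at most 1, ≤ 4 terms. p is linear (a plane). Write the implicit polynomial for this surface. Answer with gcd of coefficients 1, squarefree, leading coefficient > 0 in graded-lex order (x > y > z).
First, the degree is 1 — the surface is flat (a plane).
Then, from the axis intercepts and sections: one y-axis crossing is at y = -2; one z-axis crossing is at z = 1.
Finally, assembling these constraints gives the stated polynomial. Check: (1, 0, 0) on the x-axis lies on the surface, and p(1, 0, 0) = 0. ✓

2*x - y + 2*z - 2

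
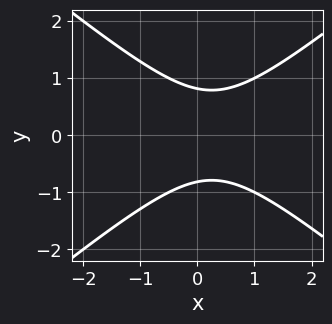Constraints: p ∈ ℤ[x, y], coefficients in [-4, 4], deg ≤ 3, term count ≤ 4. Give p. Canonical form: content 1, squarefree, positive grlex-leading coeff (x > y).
1. Degree: the shape is more complex than any degree-1 curve, so deg p = 2.
2. Symmetries: the y ↦ −y reflection is a symmetry, so y appears only in even powers.
3. Observable constraints: no x-intercept at any integer in the box.
4. Solving for integer coefficients yields p as stated.

2*x^2 - 3*y^2 - x + 2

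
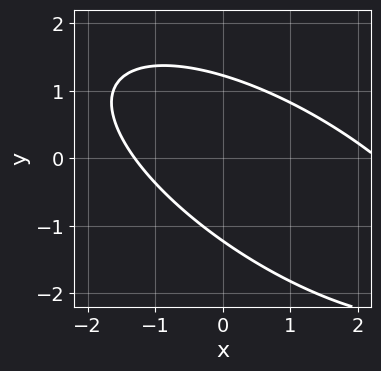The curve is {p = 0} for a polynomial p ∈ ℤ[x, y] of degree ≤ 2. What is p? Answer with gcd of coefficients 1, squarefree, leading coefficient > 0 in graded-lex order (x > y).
(a) Degree: no degree-1 curve has this shape, so deg p = 2.
(b) Matching integer coefficients to the picture gives p.

x^2 + 2*x*y + 2*y^2 - x - 3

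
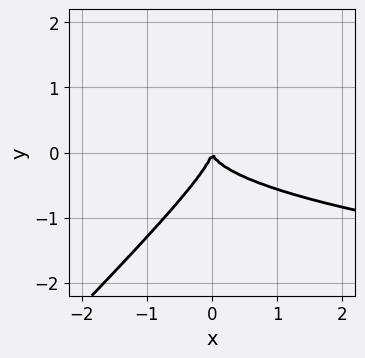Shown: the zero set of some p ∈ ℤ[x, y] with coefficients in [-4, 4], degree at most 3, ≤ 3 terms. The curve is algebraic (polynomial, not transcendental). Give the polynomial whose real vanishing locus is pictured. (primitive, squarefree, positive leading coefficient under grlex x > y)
2*x*y^2 - 2*y^3 - x^2

(a) deg p = 3. No degree-2 curve has this shape.
(b) Reading off the gridlines: it crosses the y-axis at the gridline y = 0; it meets the x-axis at x = 0 (among the integer gridlines).
(c) Together with the visible shape, these determine p as stated.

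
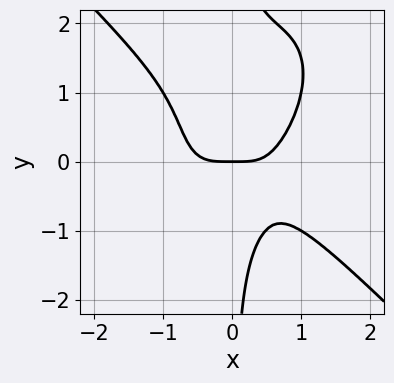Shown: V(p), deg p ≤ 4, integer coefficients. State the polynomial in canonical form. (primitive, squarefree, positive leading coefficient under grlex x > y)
First, deg p = 4. The shape is more complex than any degree-3 curve.
Next, against the integer gridlines: one y-axis crossing is at y = 0; one x-axis crossing is at x = 0.
Finally, putting this together gives p.

3*x^4 - x^2*y^2 + 2*x*y^3 - 2*x*y^2 - 2*y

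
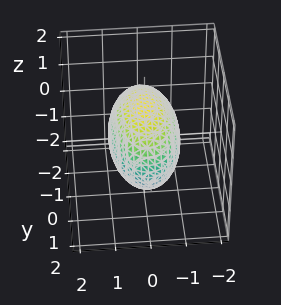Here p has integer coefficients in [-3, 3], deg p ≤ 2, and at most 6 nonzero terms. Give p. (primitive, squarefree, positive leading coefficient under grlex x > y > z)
3*x^2 + y^2 + 2*z^2 - 3

The degree is 2 — a closed, bounded, convex surface; a quadric.
Symmetries: the x ↦ −x reflection is a symmetry, so x appears only in even powers; mirror symmetry z ↦ −z ⇒ only even powers of z; mirror symmetry y ↦ −y ⇒ only even powers of y.
Reading off the gridlines: the x-axis gridline crossings are at x ∈ {-1, 1}.
Putting this together gives p.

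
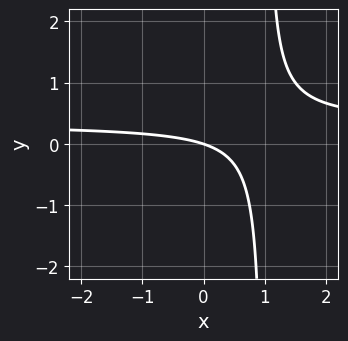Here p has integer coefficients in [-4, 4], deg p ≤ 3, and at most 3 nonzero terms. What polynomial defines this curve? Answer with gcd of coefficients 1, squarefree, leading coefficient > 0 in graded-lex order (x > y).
3*x*y - x - 3*y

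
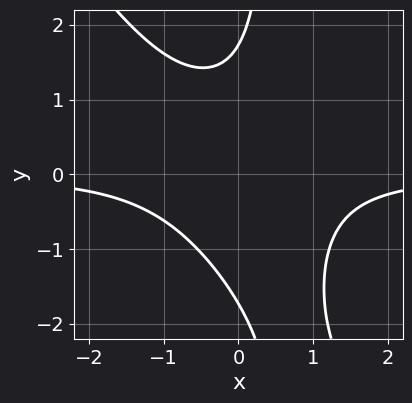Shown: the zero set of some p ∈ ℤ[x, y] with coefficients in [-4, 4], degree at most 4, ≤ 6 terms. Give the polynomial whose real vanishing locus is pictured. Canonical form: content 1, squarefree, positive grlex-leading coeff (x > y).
3*x^2*y + 2*x*y^2 - y^2 + 3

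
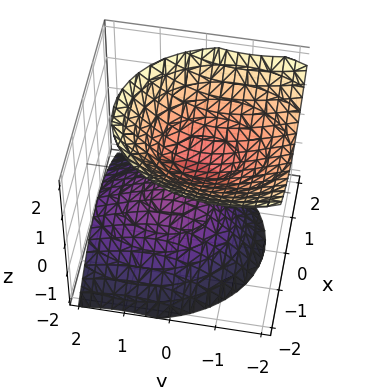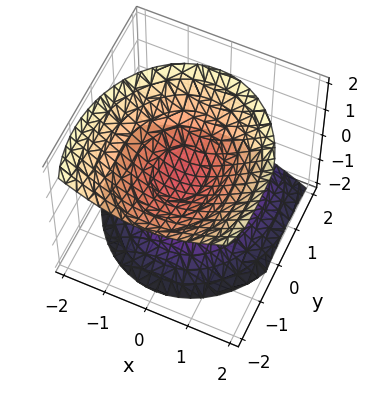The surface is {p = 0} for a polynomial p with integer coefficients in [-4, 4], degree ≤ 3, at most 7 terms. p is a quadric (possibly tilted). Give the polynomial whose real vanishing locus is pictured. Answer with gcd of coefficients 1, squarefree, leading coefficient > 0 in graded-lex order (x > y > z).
(a) There are 2 components. Treating them together as one polynomial.
(b) The degree is 2 — a generic line meets the surface in up to 2 points.
(c) Observable constraints: it misses every integer gridline on the y-axis; it misses every integer gridline on the x-axis.
(d) Matching integer coefficients to the picture gives p.

3*x^2 + 2*y^2 + 2*y*z - 3*z^2 + 1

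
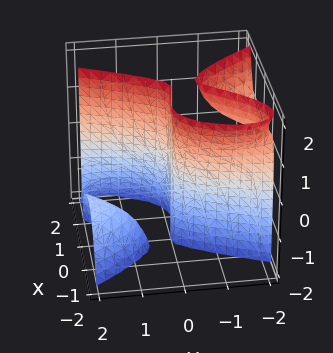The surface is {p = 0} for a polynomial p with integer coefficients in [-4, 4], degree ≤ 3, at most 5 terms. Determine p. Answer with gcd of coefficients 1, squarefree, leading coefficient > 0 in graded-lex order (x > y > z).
First, I count 2 distinct pieces.
Then, deg p = 3.
Next, against the integer gridlines: one y-axis crossing is at y = 0; it crosses the x-axis at the gridline x = 0; the visible z-axis segment lies entirely on the surface.
Finally, solving for integer coefficients yields p as stated.

3*x^3 + 2*x^2*z + 2*x*y*z - 2*y^2*z - 3*y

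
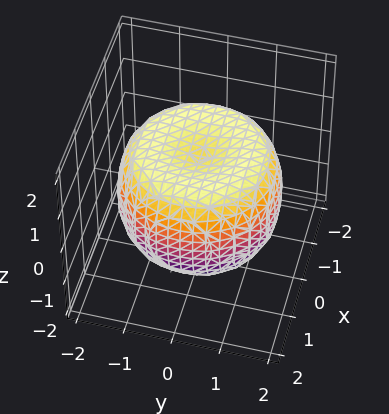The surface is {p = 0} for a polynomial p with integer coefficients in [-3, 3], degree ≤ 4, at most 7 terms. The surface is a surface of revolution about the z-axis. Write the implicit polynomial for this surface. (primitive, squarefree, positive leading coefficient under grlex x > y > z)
deg p = 4.
Symmetry: every cross-section ⟂ z is a circle, so x, y appear only via x² + y².
Observable constraints: the z-axis gridline crossings are at z ∈ {-1, 1}; a circular section at z = 0 has radius between 1 and 2.
Solving for integer coefficients yields p as stated.

x^4 + 2*x^2*y^2 + y^4 - 2*x^2 - 2*y^2 + 2*z^2 - 2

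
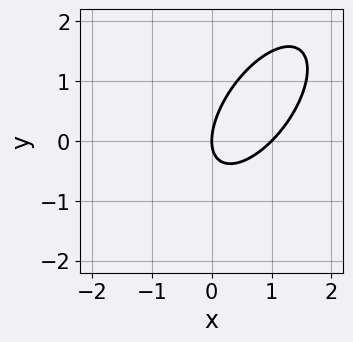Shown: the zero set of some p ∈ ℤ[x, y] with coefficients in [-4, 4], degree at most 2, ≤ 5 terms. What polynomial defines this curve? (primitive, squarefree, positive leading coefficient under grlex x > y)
3*x^2 - 3*x*y + 2*y^2 - 3*x

First, degree: a generic line meets the curve in up to 2 points, so deg p = 2.
Next, checking where it meets the axes: the x-axis gridline crossings are at x ∈ {0, 1}; it meets the y-axis at y = 0 (among the integer gridlines).
Finally, solving for integer coefficients yields p as stated.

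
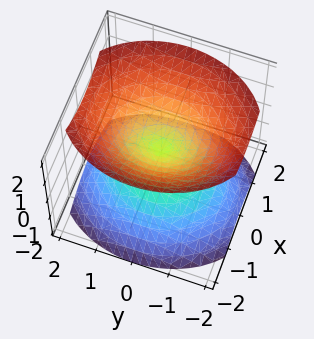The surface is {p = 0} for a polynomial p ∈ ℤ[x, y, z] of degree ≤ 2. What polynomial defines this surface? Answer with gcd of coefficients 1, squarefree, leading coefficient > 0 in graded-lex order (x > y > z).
(a) I count 2 distinct pieces. Treating them together as one polynomial.
(b) Degree: two nappes meeting at a single point; a quadric, so deg p = 2.
(c) Symmetries: mirror symmetry x ↦ −x ⇒ only even powers of x; the z ↦ −z reflection is a symmetry, so z appears only in even powers; the y ↦ −y reflection is a symmetry, so y appears only in even powers.
(d) Reading off the gridlines: one x-axis crossing is at x = 0; it crosses the y-axis at the gridline y = 0; it crosses the z-axis at the gridline z = 0.
(e) These observations pin down the coefficients.

3*x^2 + 2*y^2 - 3*z^2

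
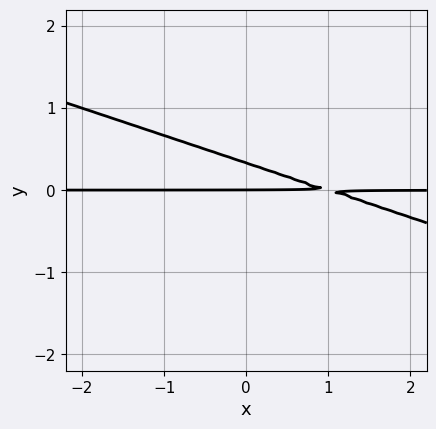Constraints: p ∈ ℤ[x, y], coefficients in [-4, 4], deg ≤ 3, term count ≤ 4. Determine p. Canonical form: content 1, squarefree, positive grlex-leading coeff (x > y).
x*y + 3*y^2 - y

(a) The degree is 2 — a generic line meets the curve in up to 2 points.
(b) From the visible intercepts: one y-axis crossing is at y = 0; every point of the x-axis in the box is on the curve.
(c) Matching integer coefficients to the picture gives p.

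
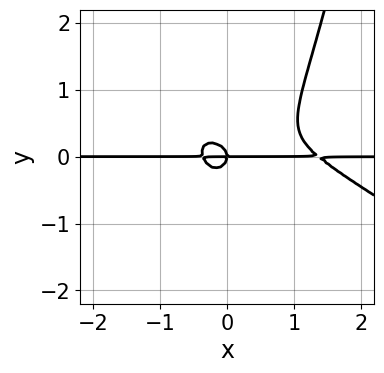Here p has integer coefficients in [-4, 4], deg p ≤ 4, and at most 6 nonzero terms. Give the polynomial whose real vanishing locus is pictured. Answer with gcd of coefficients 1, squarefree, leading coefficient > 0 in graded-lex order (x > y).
deg p = 4. No degree-3 curve has this shape.
From the axis intercepts and sections: the visible x-axis segment lies entirely on the curve; it meets the y-axis at y = 0 (among the integer gridlines).
Together with the visible shape, these determine p as stated.

2*x^3*y + 3*x^2*y^2 - 2*x^2*y - 3*y^3 - x*y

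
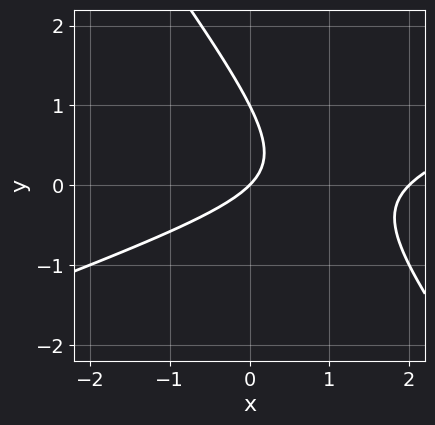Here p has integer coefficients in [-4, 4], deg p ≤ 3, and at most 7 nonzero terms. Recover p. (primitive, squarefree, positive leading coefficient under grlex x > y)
x^2 - 2*x*y - 2*y^2 - 2*x + 2*y

(a) The degree is 2 — the shape is more complex than any degree-1 curve.
(b) From the visible intercepts: the x-axis gridline crossings are at x ∈ {0, 2}; the y-axis gridline crossings are at y ∈ {0, 1}.
(c) These observations pin down the coefficients.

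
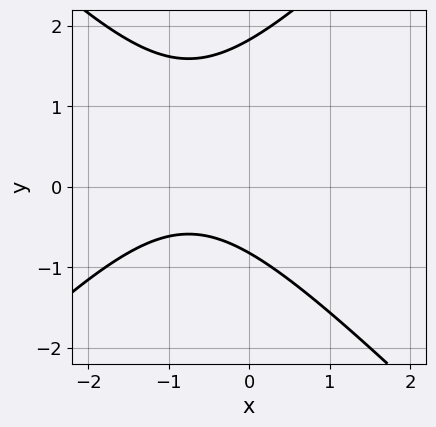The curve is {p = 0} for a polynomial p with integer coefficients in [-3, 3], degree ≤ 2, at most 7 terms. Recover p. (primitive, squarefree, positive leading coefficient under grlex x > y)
1. The degree is 2 — the shape is more complex than any degree-1 curve.
2. From the visible intercepts: no x-intercept at any integer in the box.
3. Putting this together gives p.

2*x^2 - 2*y^2 + 3*x + 2*y + 3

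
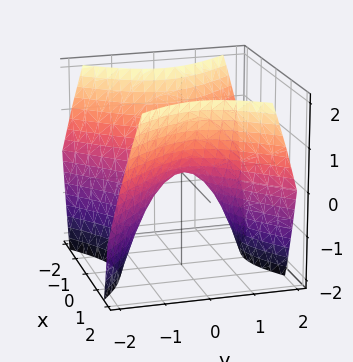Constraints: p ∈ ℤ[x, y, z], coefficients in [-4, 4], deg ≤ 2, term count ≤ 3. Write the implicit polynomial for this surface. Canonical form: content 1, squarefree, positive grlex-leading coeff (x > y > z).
x^2 - y^2 - z

1. The degree is 2 — a hyperbolic paraboloid; a quadric.
2. Symmetries: it's symmetric under y → −y, forcing even powers of y; mirror symmetry x ↦ −x ⇒ only even powers of x.
3. Against the integer gridlines: it meets the z-axis at z = 0 (among the integer gridlines); it meets the y-axis at y = 0 (among the integer gridlines).
4. The integer polynomial consistent with all of this is the stated p.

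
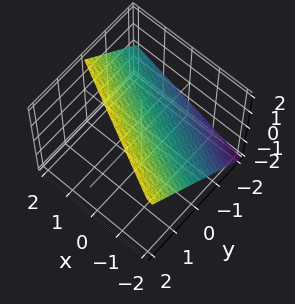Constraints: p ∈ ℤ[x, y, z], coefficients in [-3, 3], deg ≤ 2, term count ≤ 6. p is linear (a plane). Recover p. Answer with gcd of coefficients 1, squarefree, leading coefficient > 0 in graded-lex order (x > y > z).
First, deg p = 1. Every cross-section is a straight line — this is a plane.
Then, from the axis intercepts and sections: one y-axis crossing is at y = -1; it meets the z-axis at z = 1 (among the integer gridlines); it crosses the x-axis at the gridline x = -2.
Finally, fitting integer coefficients to these (and the overall shape) gives p.

x + 2*y - 2*z + 2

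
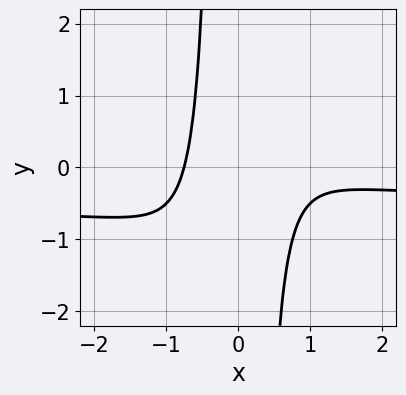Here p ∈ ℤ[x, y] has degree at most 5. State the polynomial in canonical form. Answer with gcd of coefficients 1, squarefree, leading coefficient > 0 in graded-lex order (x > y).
2*x^3*y + x^3 - x^2 + 1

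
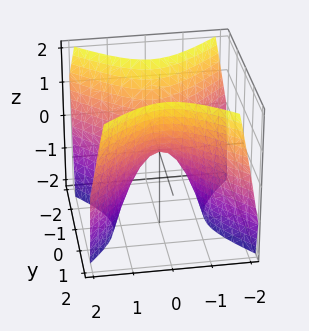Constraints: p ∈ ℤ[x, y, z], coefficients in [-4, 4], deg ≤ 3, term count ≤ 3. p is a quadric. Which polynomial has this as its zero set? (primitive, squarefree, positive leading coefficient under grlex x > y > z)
3*x^2 - 3*y^2 + 2*z

(a) deg p = 2. A hyperbolic paraboloid; a quadric.
(b) Symmetries: it's symmetric under x → −x, forcing even powers of x; mirror symmetry y ↦ −y ⇒ only even powers of y.
(c) From the axis intercepts and sections: it meets the y-axis at y = 0 (among the integer gridlines); it crosses the x-axis at the gridline x = 0.
(d) Solving for integer coefficients yields p as stated.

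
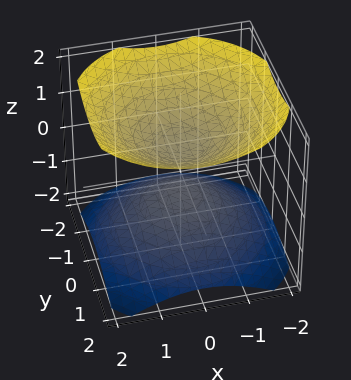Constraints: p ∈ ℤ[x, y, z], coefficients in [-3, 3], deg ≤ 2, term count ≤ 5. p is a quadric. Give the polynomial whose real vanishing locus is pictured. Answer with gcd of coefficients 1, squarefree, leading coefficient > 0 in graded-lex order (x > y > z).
I count 2 distinct pieces. They look like related sheets of one shape, so recover p as a whole.
Degree: two sheets facing apart; a quadric, so deg p = 2.
By symmetry, the z-axis is an axis of rotation, so x and y enter only as x² + y²; mirror symmetry z ↦ −z ⇒ only even powers of z.
From the axis intercepts and sections: the surface avoids every integer x-axis point in the box; the surface avoids every integer y-axis point in the box; a circular section at z = 1 has radius exactly 1.
Assembling these constraints gives the stated polynomial.

2*x^2 + 2*y^2 - 3*z^2 + 1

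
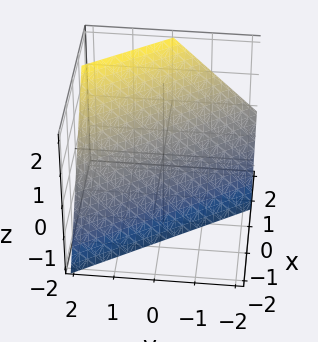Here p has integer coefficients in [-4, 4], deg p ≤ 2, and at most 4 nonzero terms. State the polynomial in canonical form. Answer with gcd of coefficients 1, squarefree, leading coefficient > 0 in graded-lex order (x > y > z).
(a) deg p = 1. Every cross-section is a straight line — this is a plane.
(b) Reading off the gridlines: it meets the y-axis at y = 1 (among the integer gridlines); it crosses the z-axis at the gridline z = -1.
(c) Matching integer coefficients to the picture gives p.

3*x + 2*y - 2*z - 2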